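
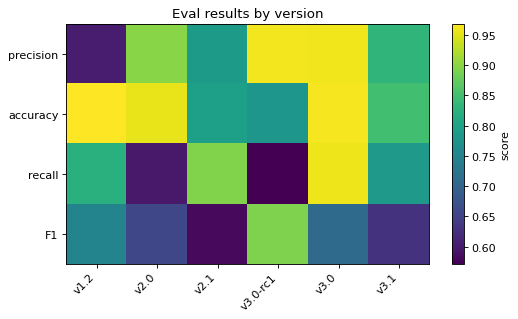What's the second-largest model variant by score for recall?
v2.1

Top 3 for recall: v3.0 ≈ 0.95, v2.1 ≈ 0.90, v1.2 ≈ 0.80.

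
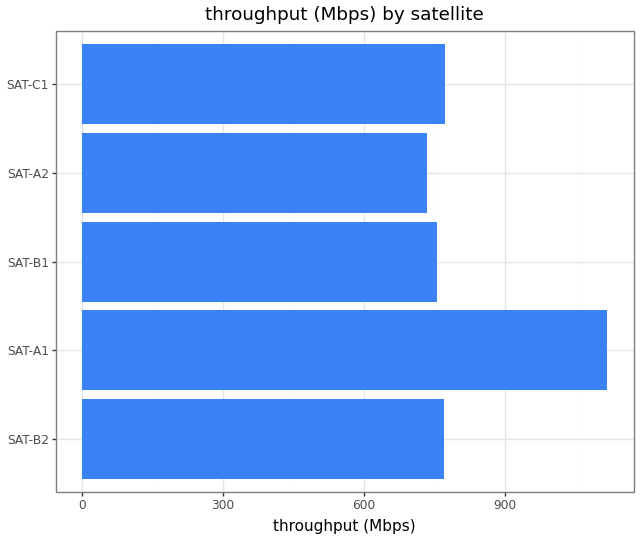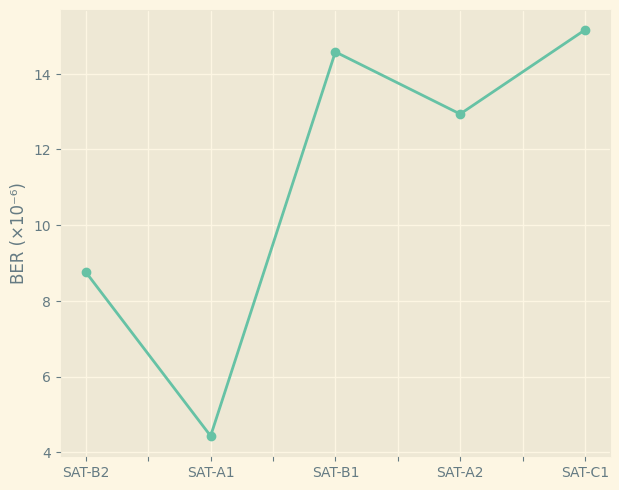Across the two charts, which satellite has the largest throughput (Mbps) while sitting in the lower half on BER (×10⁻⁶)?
SAT-A1

Chart 2 median BER (×10⁻⁶) ≈ 12; below-median satellites: SAT-B2, SAT-A1. Among those, SAT-A1 has the highest throughput (Mbps) (≈ 1200).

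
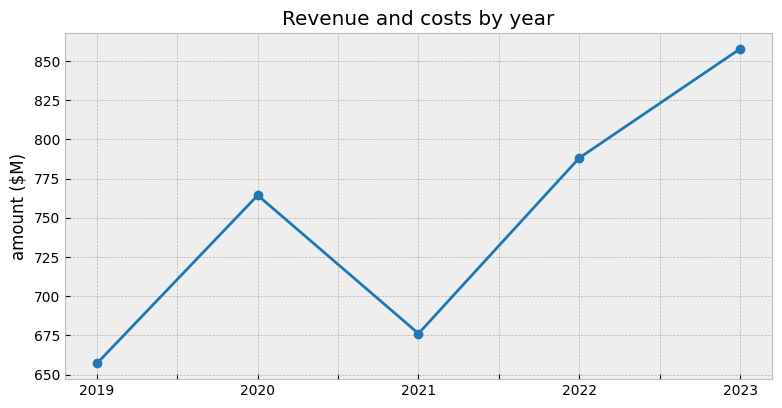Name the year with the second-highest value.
Top 3: 2023 ≈ 860, 2022 ≈ 780, 2020 ≈ 760.

2022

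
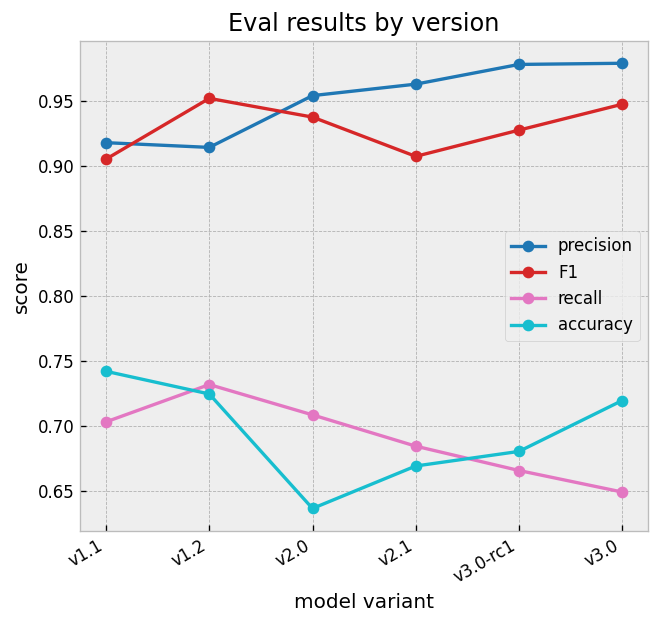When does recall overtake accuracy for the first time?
v1.2

v1.1: recall ≈ 0.70 vs accuracy ≈ 0.75 (not yet); v1.2: recall ≈ 0.75 vs accuracy ≈ 0.70 (first crossover).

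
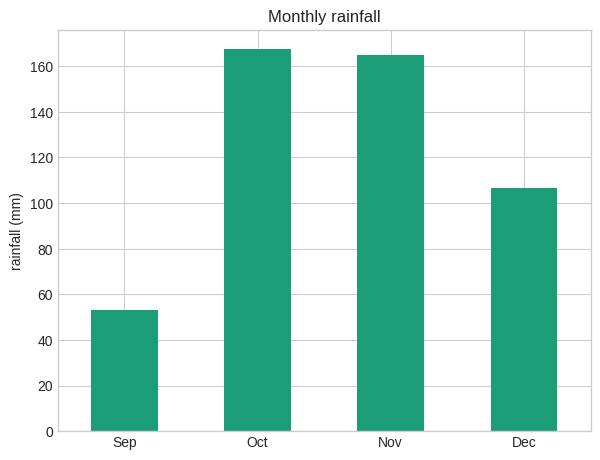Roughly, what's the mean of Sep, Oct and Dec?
≈ 107

(60 + 160 + 100) / 3 ≈ 107.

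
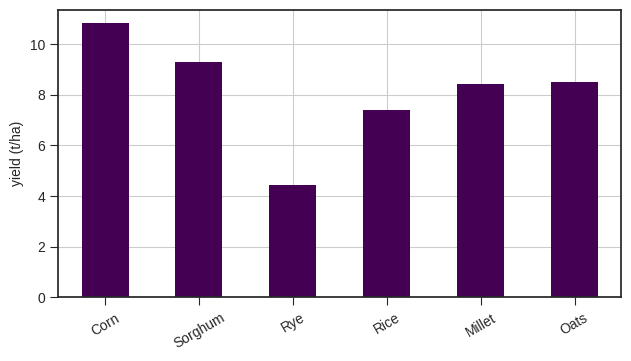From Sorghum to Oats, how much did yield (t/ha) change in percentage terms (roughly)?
Sorghum ≈ 9, Oats ≈ 8; (8 − 9) / 9 ≈ -11.1%.

≈ -11.1%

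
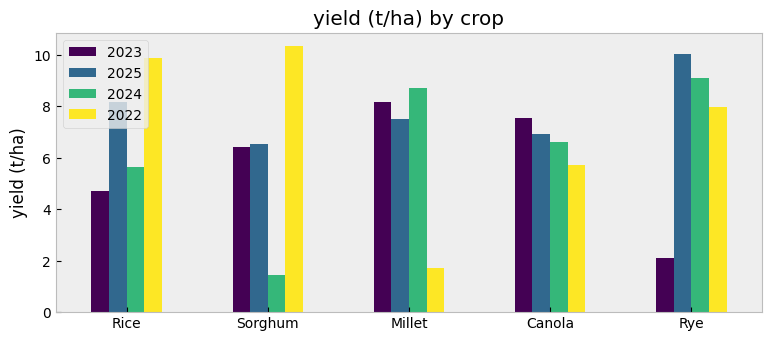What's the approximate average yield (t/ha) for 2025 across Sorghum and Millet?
≈ 7

(7 + 7) / 2 ≈ 7.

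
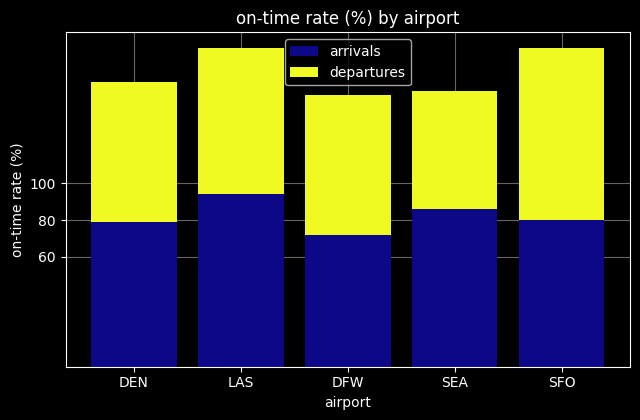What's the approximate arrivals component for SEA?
≈ 80

arrivals top ≈ 80, bottom ≈ 0; segment ≈ 80.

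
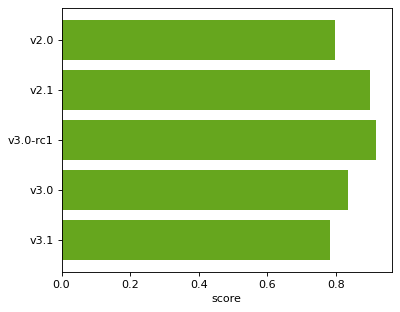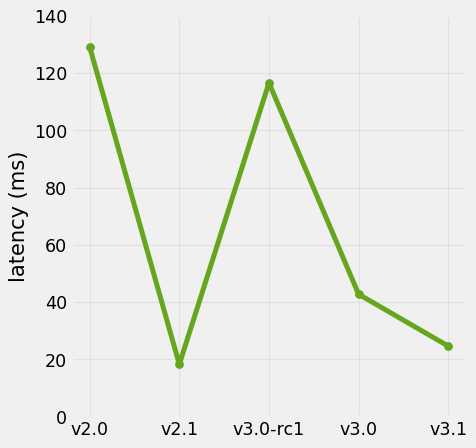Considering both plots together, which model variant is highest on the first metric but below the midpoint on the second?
v2.1

Chart 2 median latency (ms) ≈ 40; below-median model variants: v2.1, v3.1. Among those, v2.1 has the highest score (≈ 0.9).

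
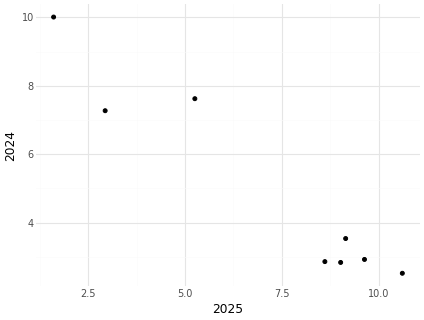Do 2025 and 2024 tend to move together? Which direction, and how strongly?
Points are negatively correlated; strong (|r| ≈ 1.0).

negative, strong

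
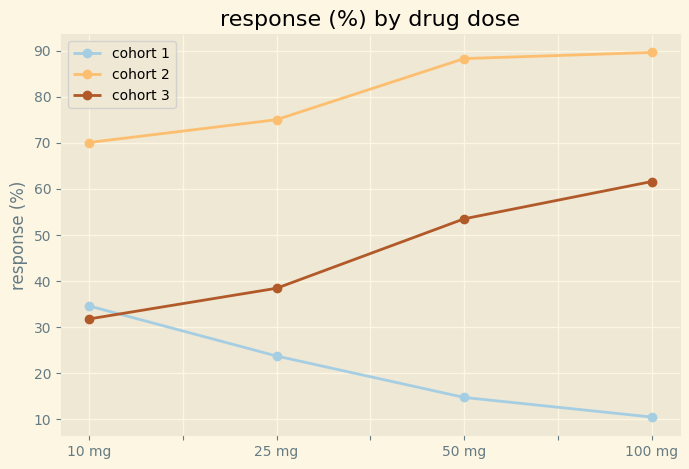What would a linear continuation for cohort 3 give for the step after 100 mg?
≈ 70

Last three: 40, 50, 60 → slope ≈ 10/step → next ≈ 70.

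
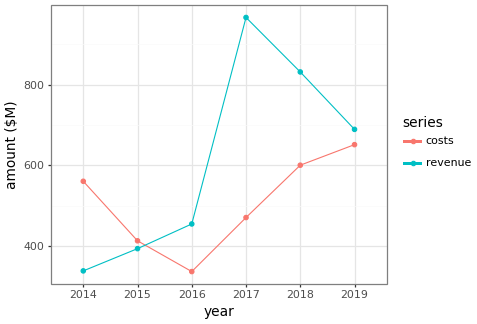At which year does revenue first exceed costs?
2016

2015: revenue ≈ 400 vs costs ≈ 400 (not yet); 2016: revenue ≈ 500 vs costs ≈ 300 (first crossover).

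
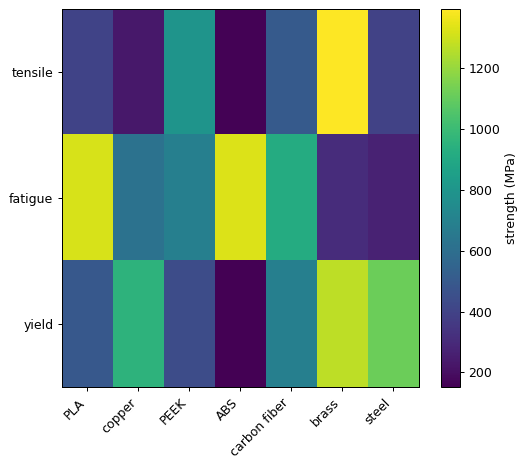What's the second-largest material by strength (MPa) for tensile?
PEEK

Top 3 for tensile: brass ≈ 1400, PEEK ≈ 800, carbon fiber ≈ 600.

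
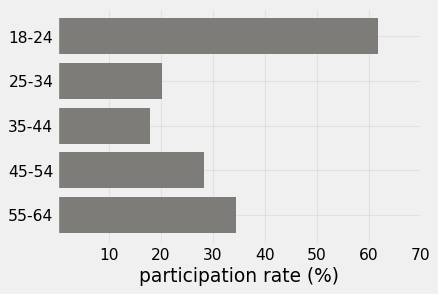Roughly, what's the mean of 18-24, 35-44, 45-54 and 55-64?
≈ 35

(60 + 20 + 30 + 30) / 4 ≈ 35.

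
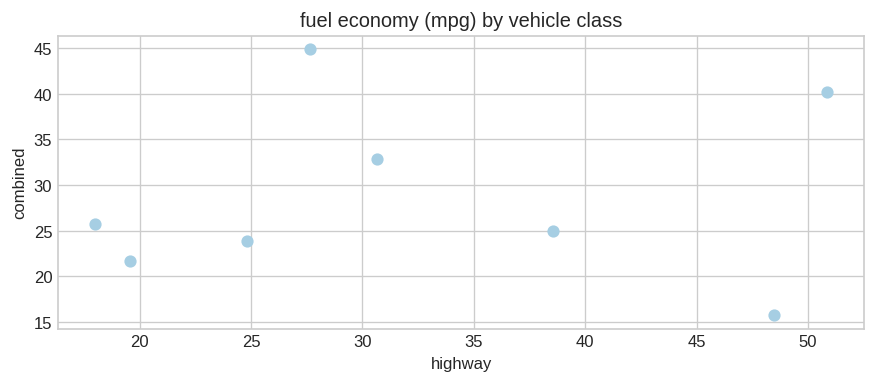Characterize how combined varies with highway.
Points are roughly uncorrelated; weak (|r| ≈ 0.1).

no clear correlation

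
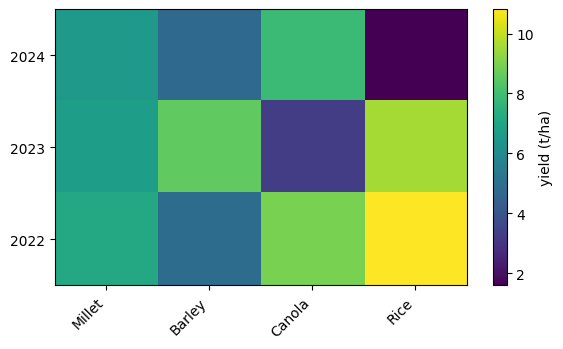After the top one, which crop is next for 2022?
Canola

Top 3 for 2022: Rice ≈ 11, Canola ≈ 9, Millet ≈ 7.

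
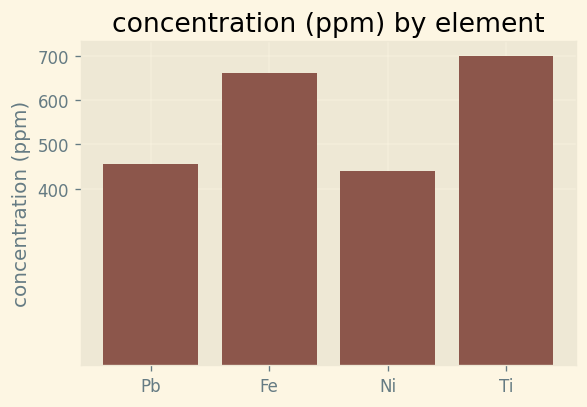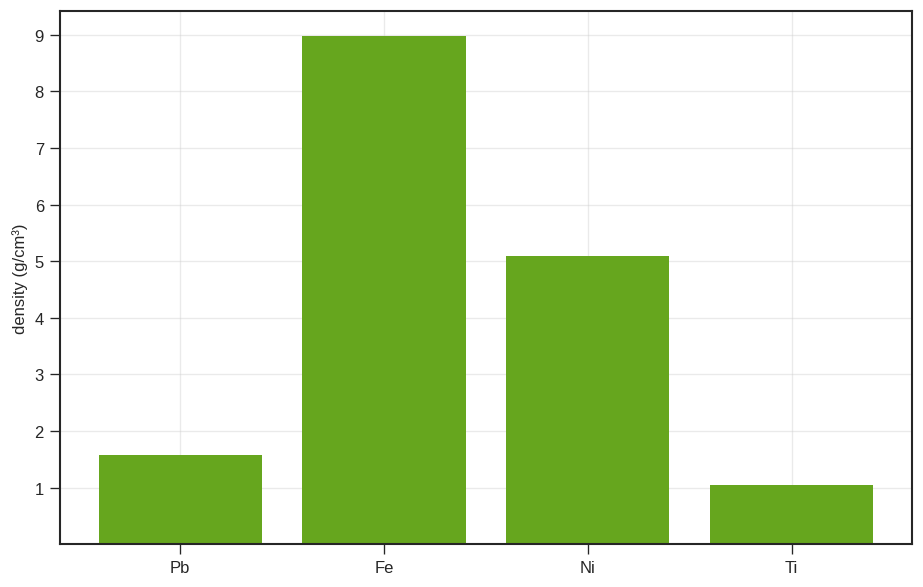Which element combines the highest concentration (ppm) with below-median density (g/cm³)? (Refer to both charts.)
Chart 2 median density (g/cm³) ≈ 3; below-median elements: Pb, Ti. Among those, Ti has the highest concentration (ppm) (≈ 700).

Ti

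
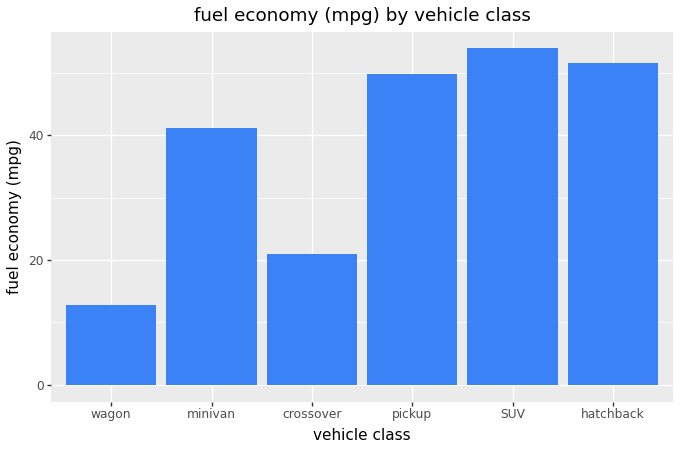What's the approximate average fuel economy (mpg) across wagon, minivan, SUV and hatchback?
(15 + 40 + 55 + 50) / 4 ≈ 40.

≈ 40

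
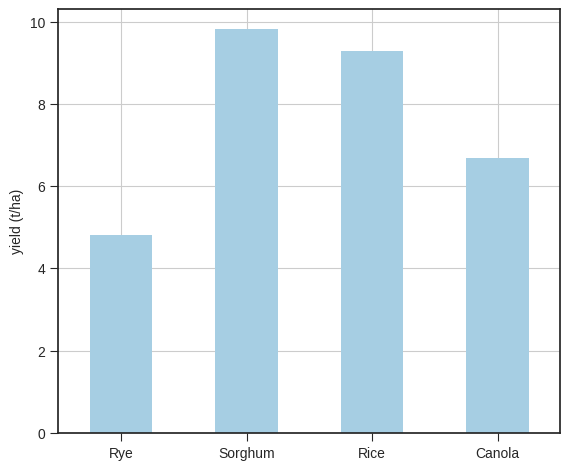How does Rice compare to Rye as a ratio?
Rice ≈ 9, Rye ≈ 5; 9/5 ≈ 1.8.

≈ 1.8×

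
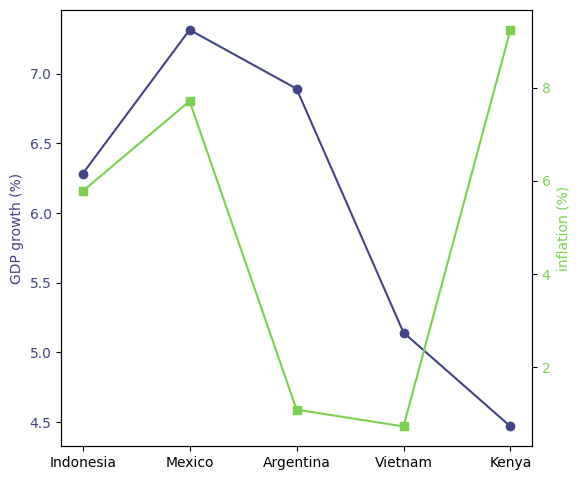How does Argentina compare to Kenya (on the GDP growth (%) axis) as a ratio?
Argentina ≈ 7.0, Kenya ≈ 4.5; 7.0/4.5 ≈ 1.56.

≈ 1.56×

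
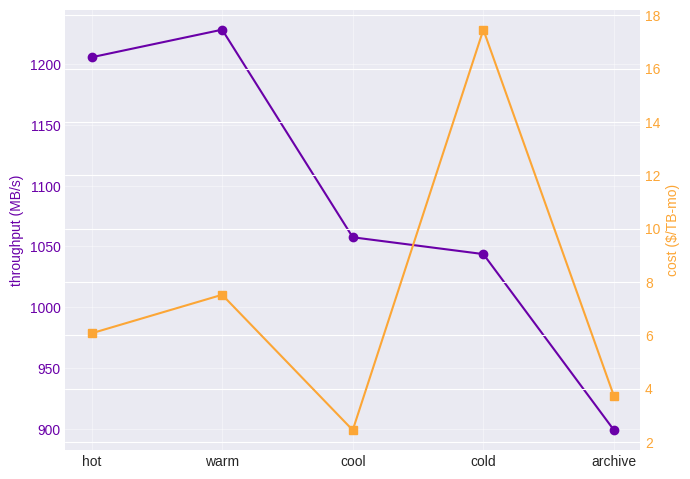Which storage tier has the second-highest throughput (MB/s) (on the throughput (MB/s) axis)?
Top 3 (on the throughput (MB/s) axis): warm ≈ 1250, hot ≈ 1200, cool ≈ 1050.

hot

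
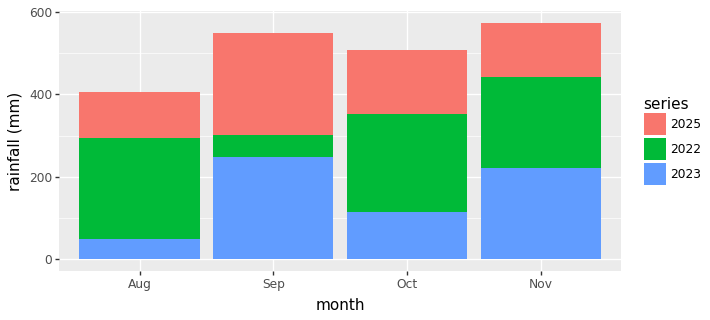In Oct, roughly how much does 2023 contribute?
2023 top ≈ 100, bottom ≈ 0; segment ≈ 100.

≈ 100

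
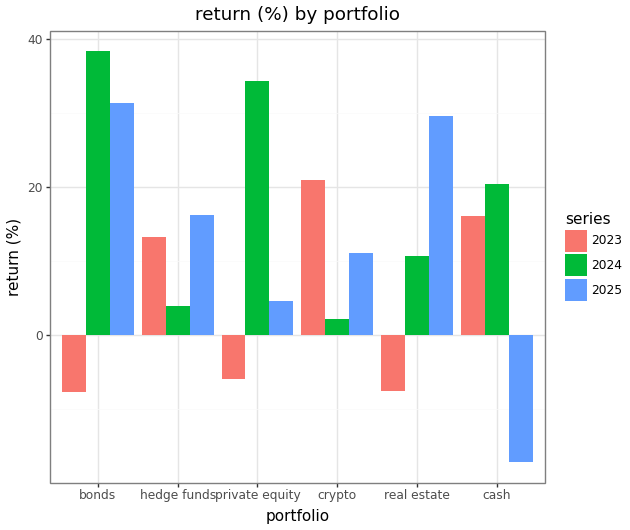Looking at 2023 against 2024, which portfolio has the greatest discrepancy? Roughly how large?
bonds: 2023 ≈ -10, 2024 ≈ 40 → gap ≈ 50. Next-largest (private equity) is only ≈ 40.

bonds, ≈ 50 %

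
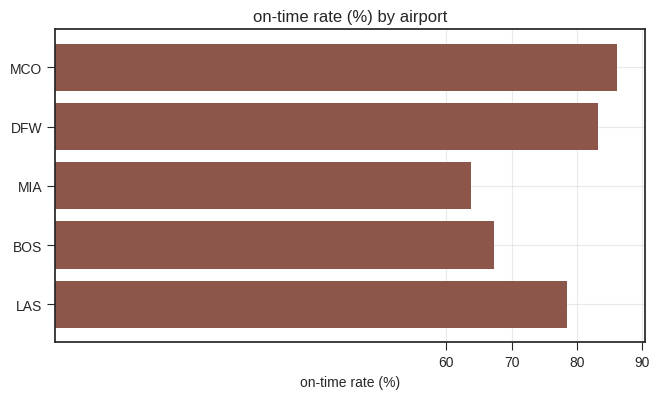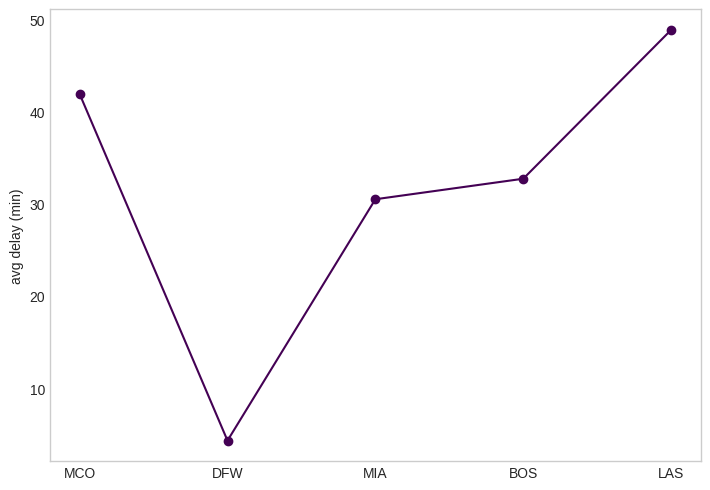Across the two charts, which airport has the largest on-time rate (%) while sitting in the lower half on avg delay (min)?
Chart 2 median avg delay (min) ≈ 35; below-median airports: DFW, MIA. Among those, DFW has the highest on-time rate (%) (≈ 80).

DFW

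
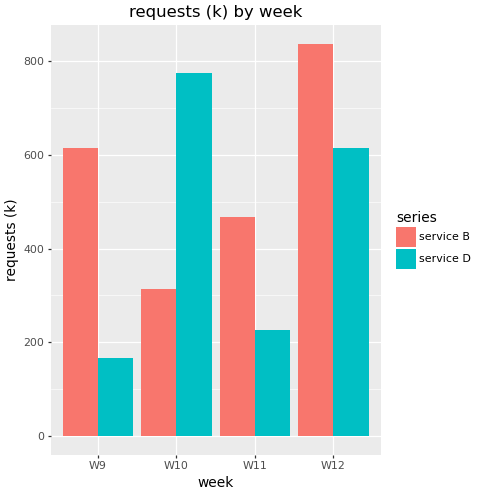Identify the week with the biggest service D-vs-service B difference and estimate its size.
W10, ≈ 500 k

W10: service D ≈ 800, service B ≈ 300 → gap ≈ 500. Next-largest (W9) is only ≈ 400.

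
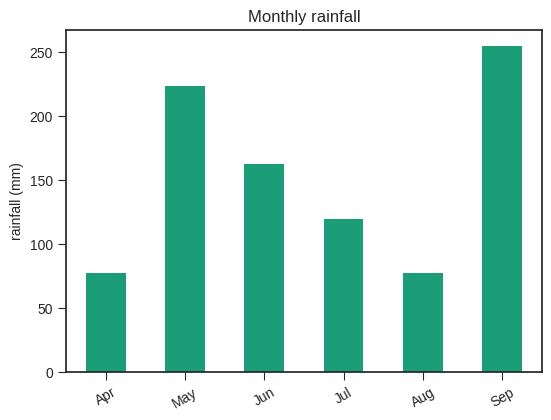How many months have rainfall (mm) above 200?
Above 200: May, Sep.

2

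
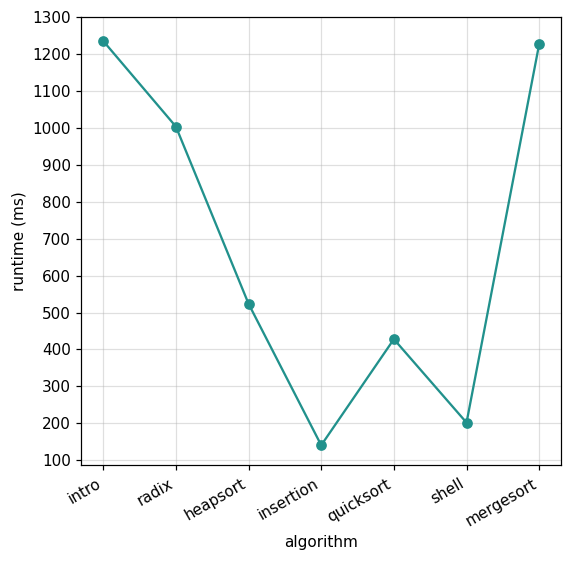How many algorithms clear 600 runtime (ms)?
Above 600: intro, radix, mergesort.

3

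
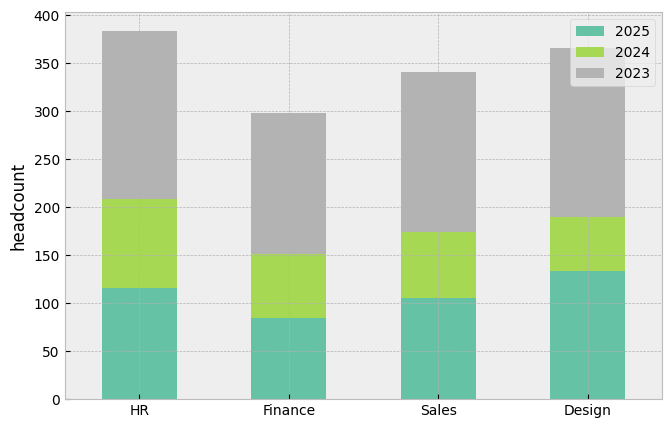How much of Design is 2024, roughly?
≈ 50

2024 top ≈ 200, bottom ≈ 150; segment ≈ 50.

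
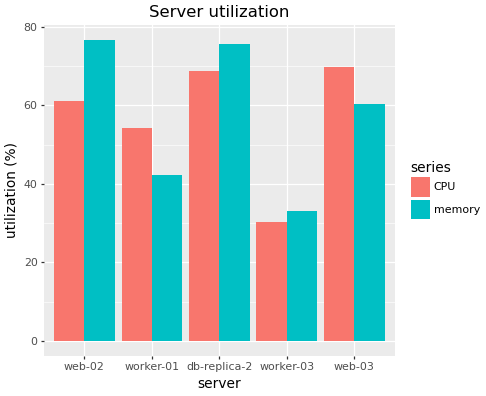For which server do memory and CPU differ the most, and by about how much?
web-02: memory ≈ 80, CPU ≈ 60 → gap ≈ 20. Next-largest (worker-01) is only ≈ 10.

web-02, ≈ 20 %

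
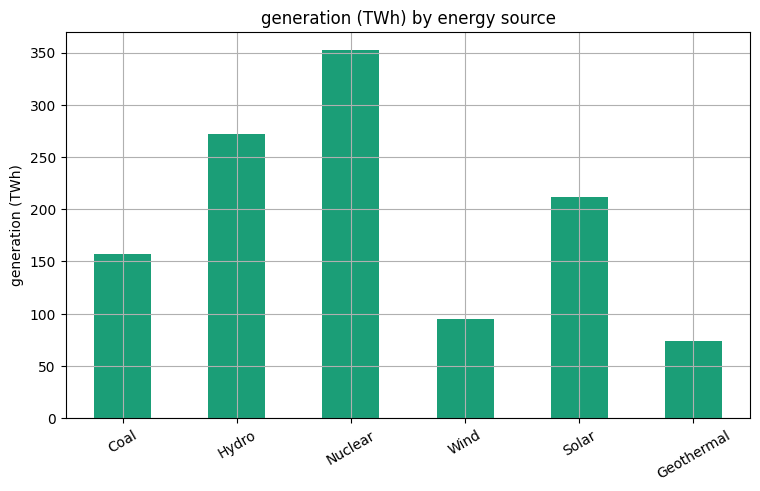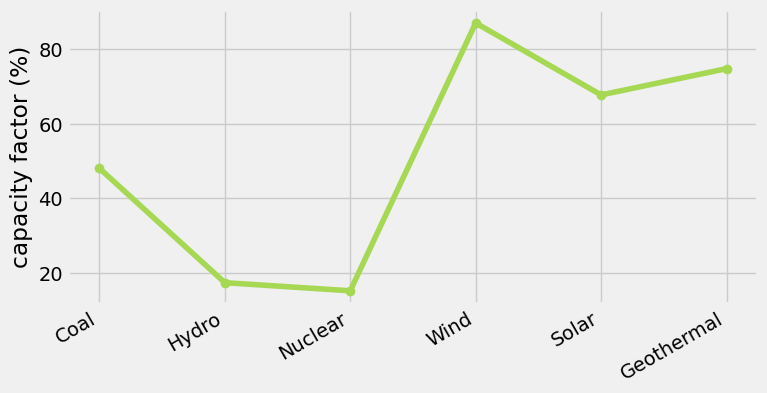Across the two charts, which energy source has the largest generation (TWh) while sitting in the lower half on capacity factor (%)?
Nuclear

Chart 2 median capacity factor (%) ≈ 60; below-median energy sources: Coal, Hydro, Nuclear. Among those, Nuclear has the highest generation (TWh) (≈ 350).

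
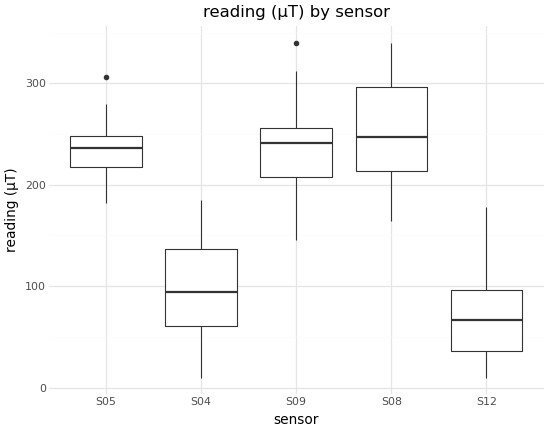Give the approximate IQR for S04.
≈ 80

Q3 ≈ 140, Q1 ≈ 60; IQR ≈ 80.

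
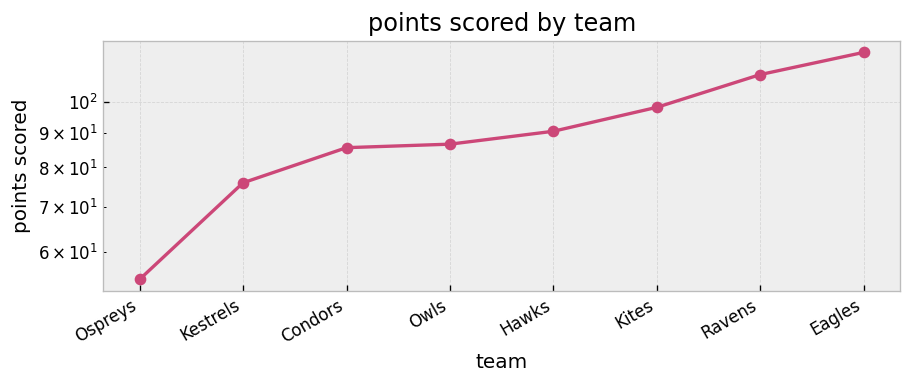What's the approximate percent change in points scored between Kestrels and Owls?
Kestrels ≈ 80, Owls ≈ 90; (90 − 80) / 80 ≈ +12.5%.

≈ +12.5%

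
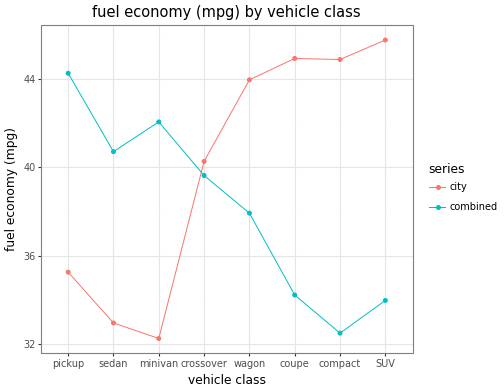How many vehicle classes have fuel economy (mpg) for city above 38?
5

Above 38: crossover, wagon, coupe, compact, SUV.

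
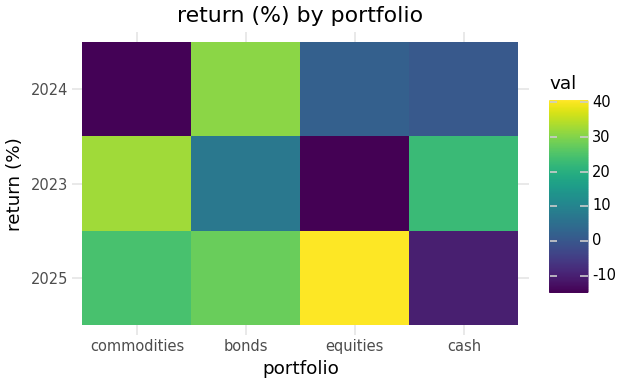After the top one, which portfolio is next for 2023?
Top 3 for 2023: commodities ≈ 35, cash ≈ 25, bonds ≈ 5.

cash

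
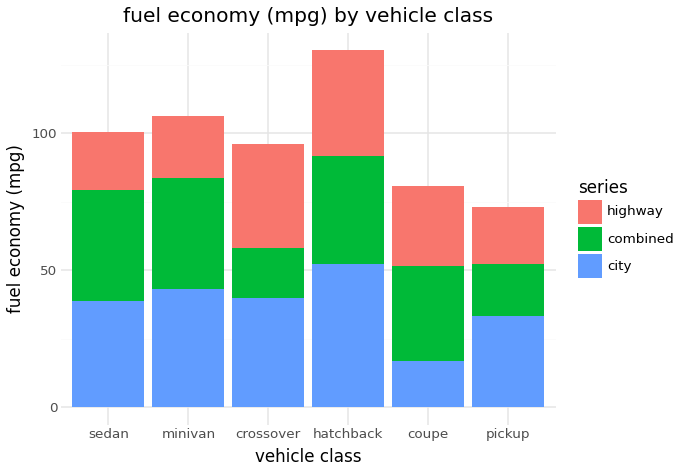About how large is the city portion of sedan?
city top ≈ 40, bottom ≈ 0; segment ≈ 40.

≈ 40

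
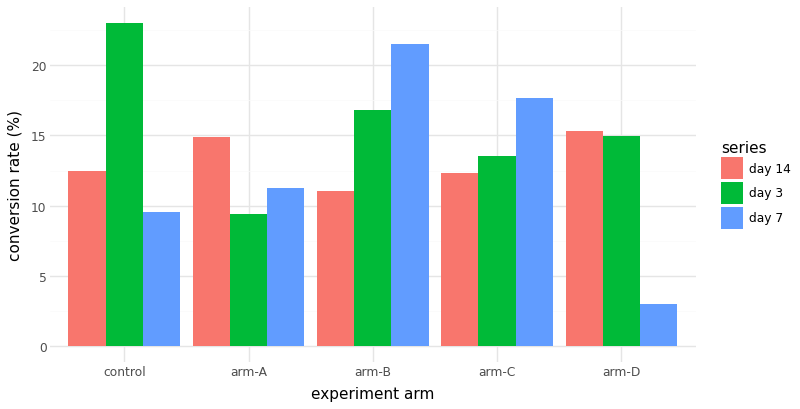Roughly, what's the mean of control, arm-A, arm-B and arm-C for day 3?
(24 + 10 + 16 + 14) / 4 ≈ 16.

≈ 16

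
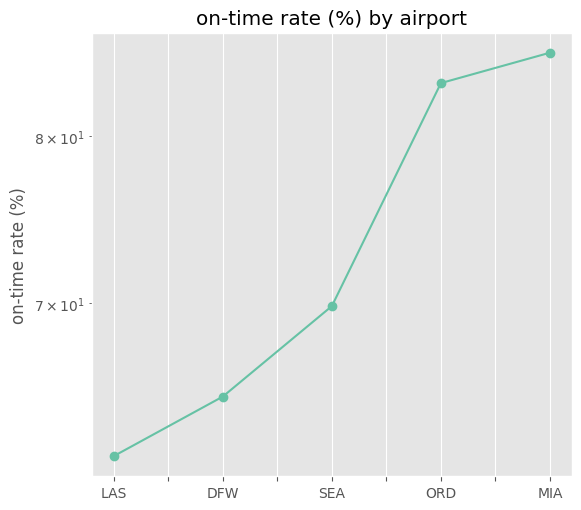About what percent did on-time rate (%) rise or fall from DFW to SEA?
≈ +9.4%

DFW ≈ 64, SEA ≈ 70; (70 − 64) / 64 ≈ +9.4%.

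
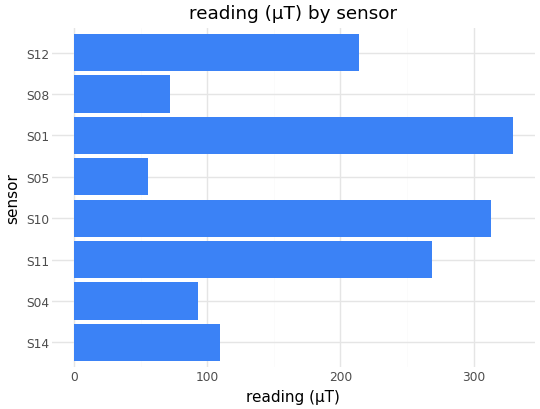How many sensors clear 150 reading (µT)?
4

Above 150: S11, S10, S01, S12.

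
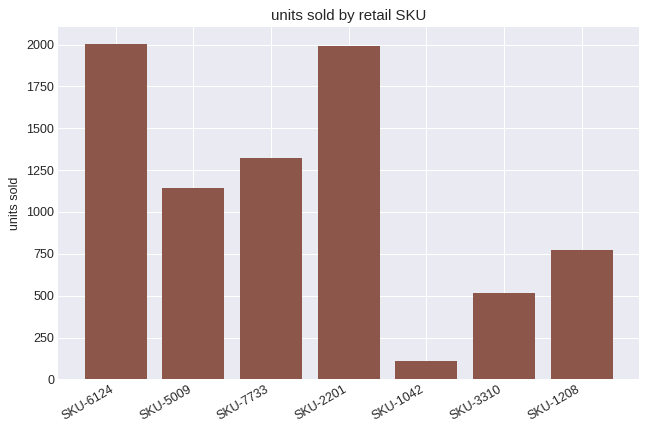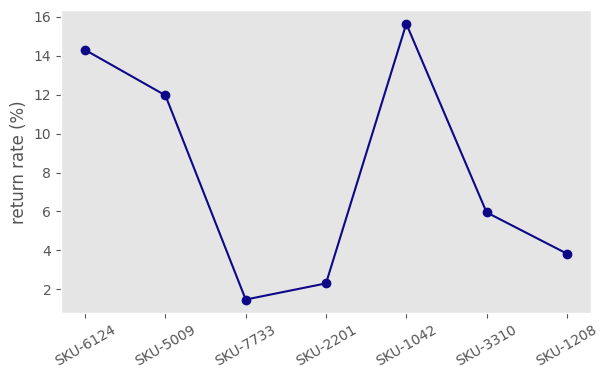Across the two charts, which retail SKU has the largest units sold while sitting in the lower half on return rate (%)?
SKU-2201

Chart 2 median return rate (%) ≈ 6; below-median retail SKUs: SKU-7733, SKU-2201, SKU-1208. Among those, SKU-2201 has the highest units sold (≈ 2000).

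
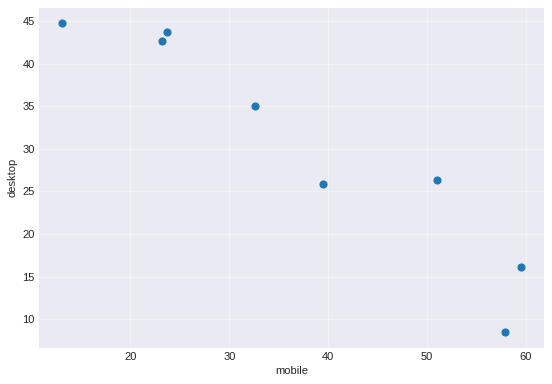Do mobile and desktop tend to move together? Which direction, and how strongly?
Points are negatively correlated; strong (|r| ≈ 1.0).

negative, strong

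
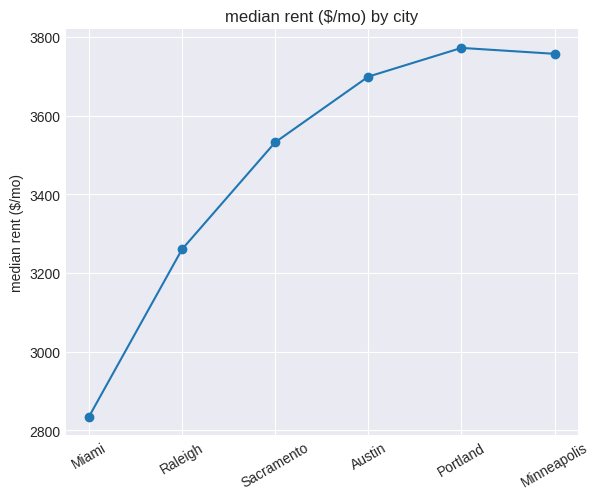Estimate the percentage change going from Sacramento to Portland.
≈ +8.6%

Sacramento ≈ 3500, Portland ≈ 3800; (3800 − 3500) / 3500 ≈ +8.6%.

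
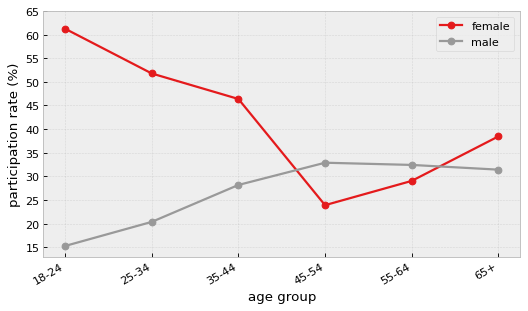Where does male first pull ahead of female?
35-44: male ≈ 30 vs female ≈ 45 (not yet); 45-54: male ≈ 35 vs female ≈ 25 (first crossover).

45-54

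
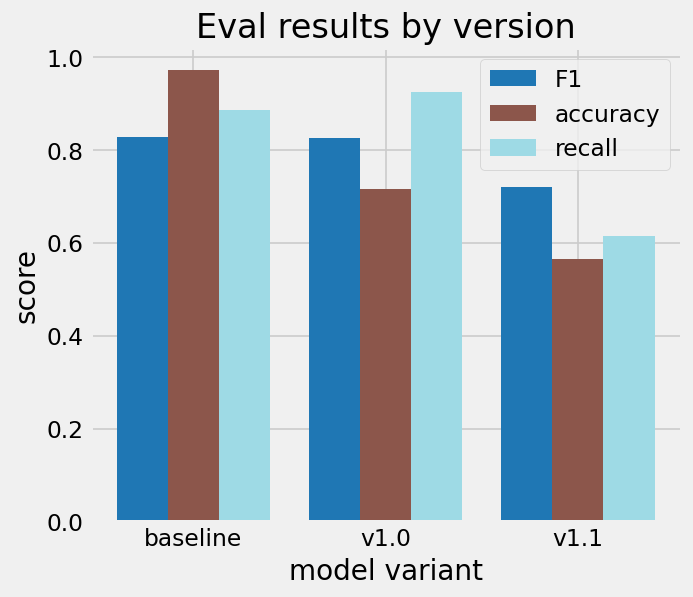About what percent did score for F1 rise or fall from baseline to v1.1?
≈ -12.5%

baseline ≈ 0.8, v1.1 ≈ 0.7; (0.7 − 0.8) / 0.8 ≈ -12.5%.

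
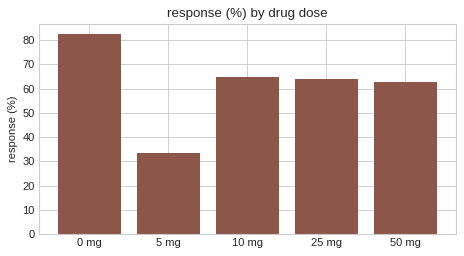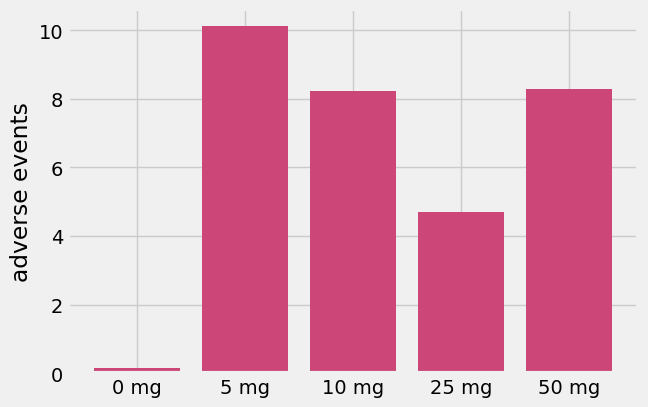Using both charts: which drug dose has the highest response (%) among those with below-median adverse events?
Chart 2 median adverse events ≈ 8; below-median drug doses: 0 mg, 25 mg. Among those, 0 mg has the highest response (%) (≈ 80).

0 mg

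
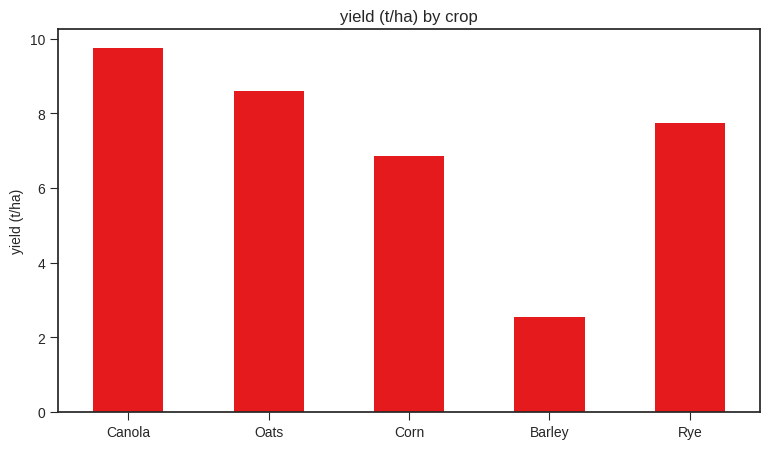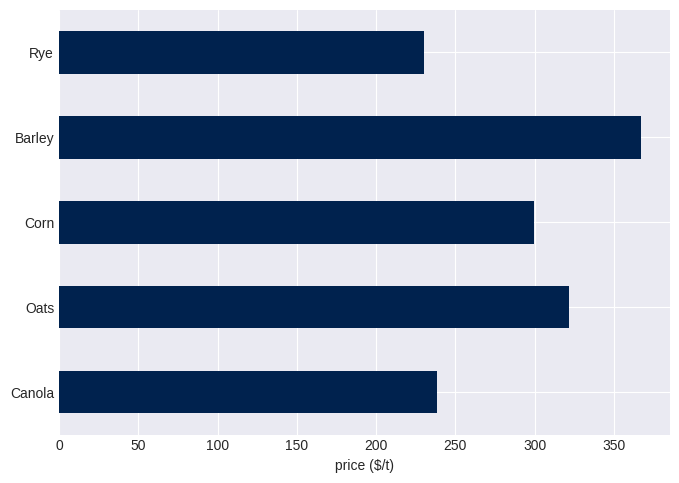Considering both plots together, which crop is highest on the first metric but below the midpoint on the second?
Chart 2 median price ($/t) ≈ 300; below-median crops: Canola, Rye. Among those, Canola has the highest yield (t/ha) (≈ 10).

Canola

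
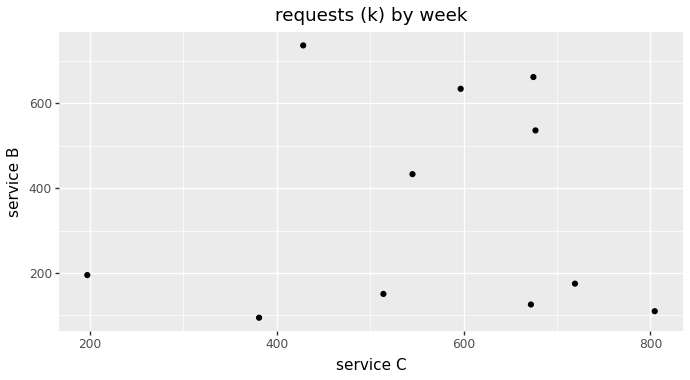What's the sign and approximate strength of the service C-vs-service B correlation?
no clear correlation

Points are roughly uncorrelated; weak (|r| ≈ 0.0).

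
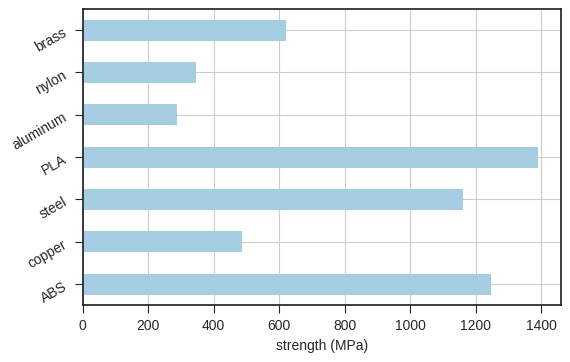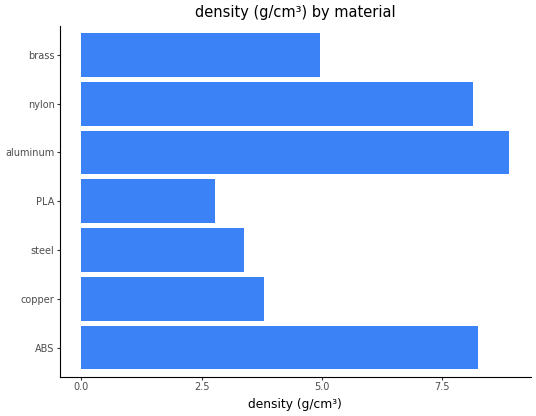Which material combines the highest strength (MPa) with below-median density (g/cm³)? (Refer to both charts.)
PLA

Chart 2 median density (g/cm³) ≈ 5; below-median materials: copper, steel, PLA. Among those, PLA has the highest strength (MPa) (≈ 1400).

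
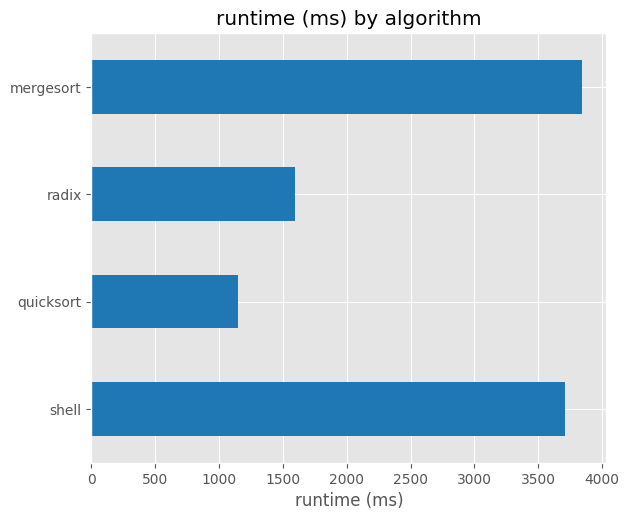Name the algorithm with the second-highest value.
Top 3: mergesort ≈ 4000, shell ≈ 3500, radix ≈ 1500.

shell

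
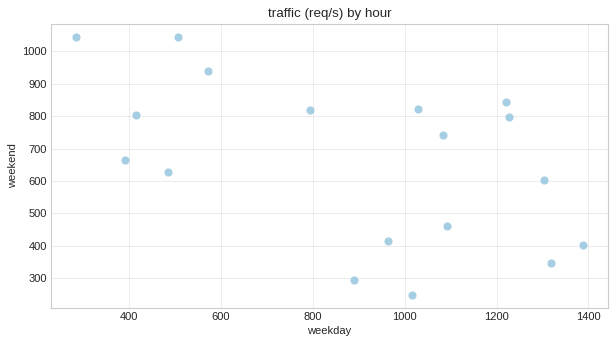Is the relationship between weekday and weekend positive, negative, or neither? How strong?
Points are negatively correlated; moderate (|r| ≈ 0.5).

negative, moderate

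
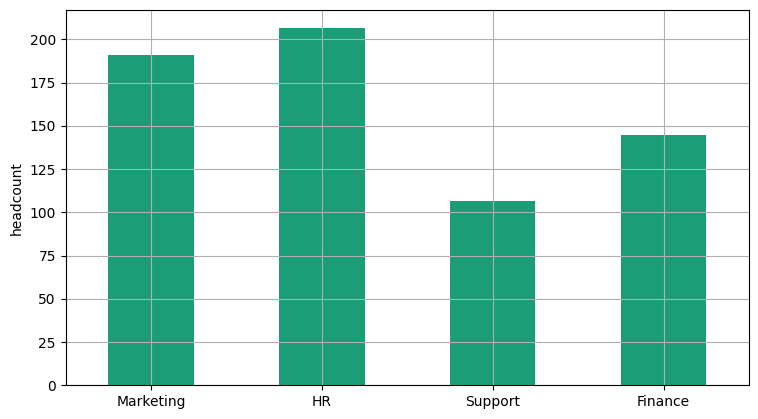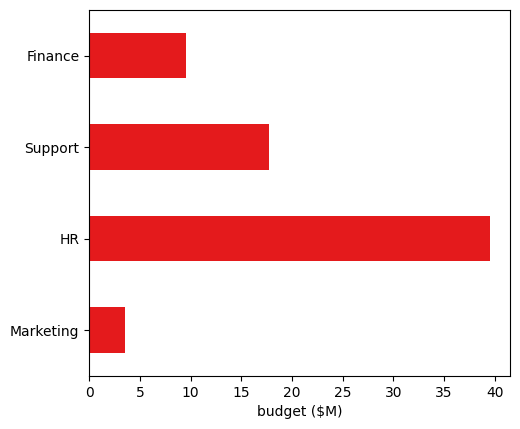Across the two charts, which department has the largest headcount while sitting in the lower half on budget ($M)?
Marketing

Chart 2 median budget ($M) ≈ 15; below-median departments: Marketing, Finance. Among those, Marketing has the highest headcount (≈ 200).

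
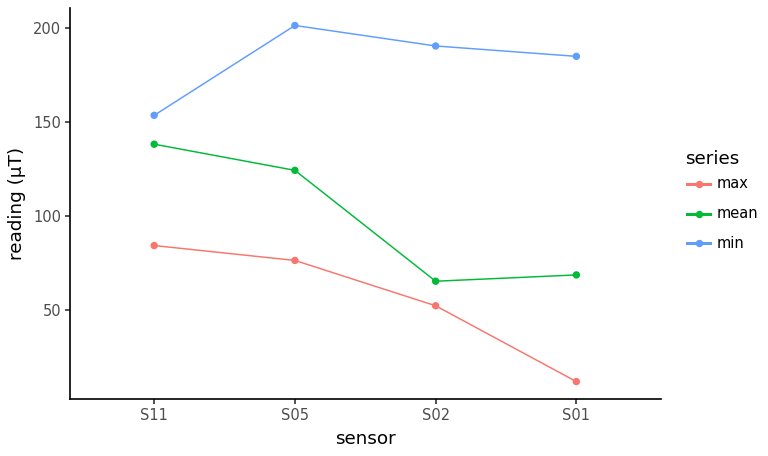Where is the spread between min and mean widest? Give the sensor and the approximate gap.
S02, ≈ 140 µT

S02: min ≈ 200, mean ≈ 60 → gap ≈ 140. Next-largest (S01) is only ≈ 120.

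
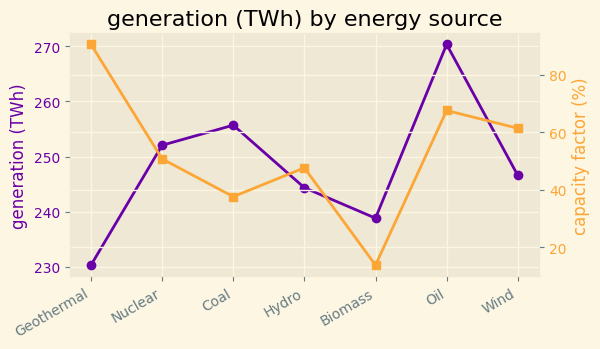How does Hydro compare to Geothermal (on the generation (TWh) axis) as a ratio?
≈ 1.07×

Hydro ≈ 245, Geothermal ≈ 230; 245/230 ≈ 1.07.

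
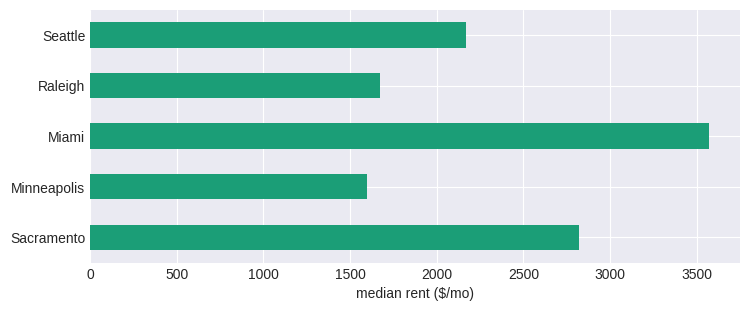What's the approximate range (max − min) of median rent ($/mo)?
≈ 2000

Max Miami ≈ 3500, min Minneapolis ≈ 1500; range ≈ 2000.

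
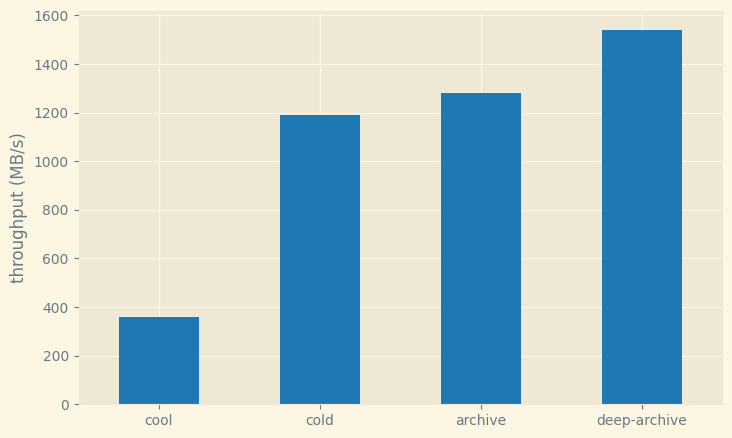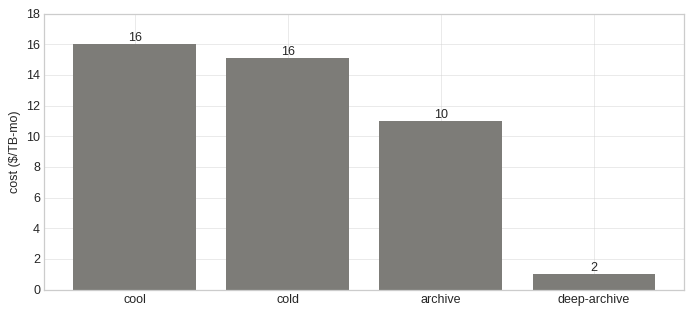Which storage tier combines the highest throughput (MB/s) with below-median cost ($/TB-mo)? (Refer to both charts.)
Chart 2 median cost ($/TB-mo) ≈ 14; below-median storage tiers: archive, deep-archive. Among those, deep-archive has the highest throughput (MB/s) (≈ 1600).

deep-archive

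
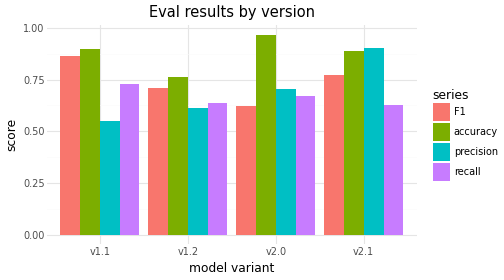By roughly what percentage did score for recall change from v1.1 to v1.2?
v1.1 ≈ 0.7, v1.2 ≈ 0.6; (0.6 − 0.7) / 0.7 ≈ -14.3%.

≈ -14.3%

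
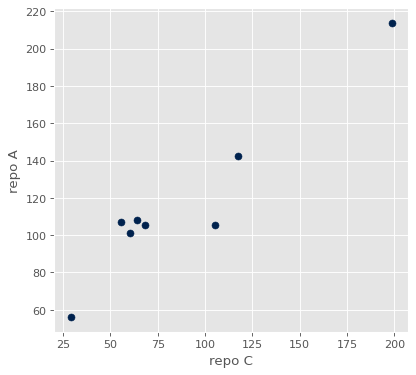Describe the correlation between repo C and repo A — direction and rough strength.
positive, strong

Points are positively correlated; strong (|r| ≈ 1.0).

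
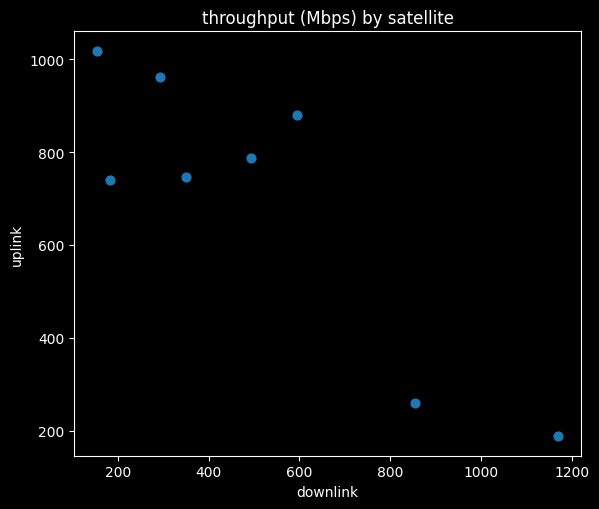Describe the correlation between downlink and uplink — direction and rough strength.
negative, strong

Points are negatively correlated; strong (|r| ≈ 0.9).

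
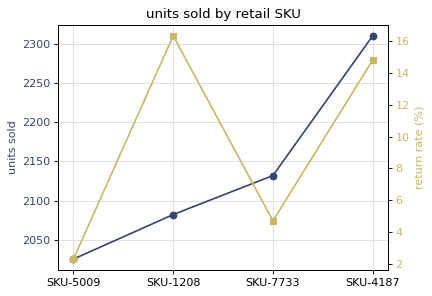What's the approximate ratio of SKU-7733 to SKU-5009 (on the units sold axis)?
SKU-7733 ≈ 2125, SKU-5009 ≈ 2025; 2125/2025 ≈ 1.05.

≈ 1.05×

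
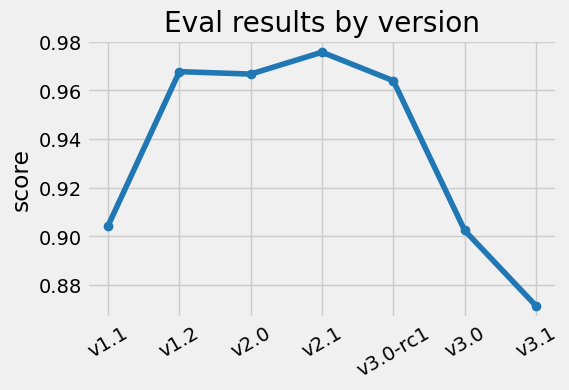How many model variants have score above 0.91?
Above 0.91: v1.2, v2.0, v2.1, v3.0-rc1.

4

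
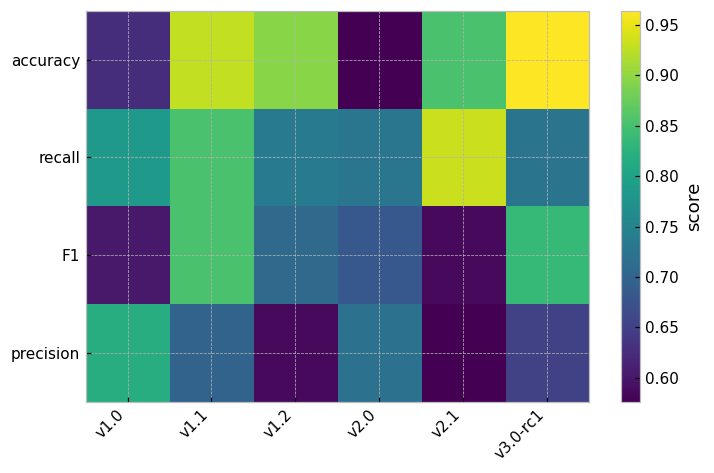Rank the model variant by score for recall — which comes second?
v1.1

Top 3 for recall: v2.1 ≈ 0.95, v1.1 ≈ 0.85, v1.0 ≈ 0.80.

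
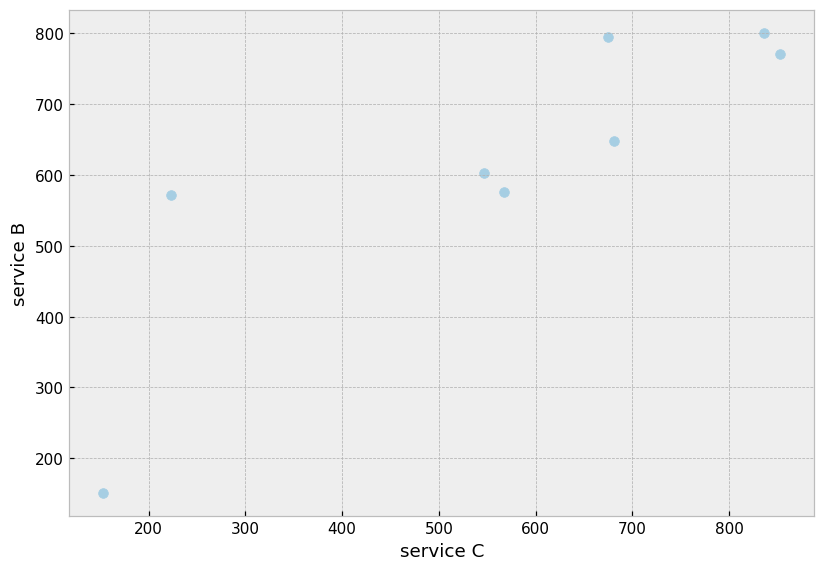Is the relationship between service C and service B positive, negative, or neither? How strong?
positive, strong

Points are positively correlated; strong (|r| ≈ 0.9).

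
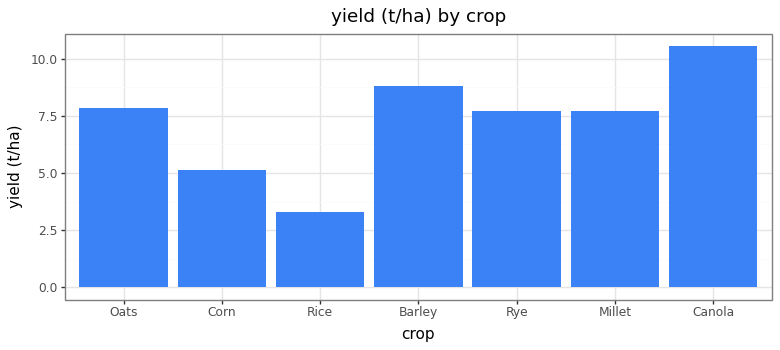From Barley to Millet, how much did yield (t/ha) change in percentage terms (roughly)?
≈ -11.1%

Barley ≈ 9, Millet ≈ 8; (8 − 9) / 9 ≈ -11.1%.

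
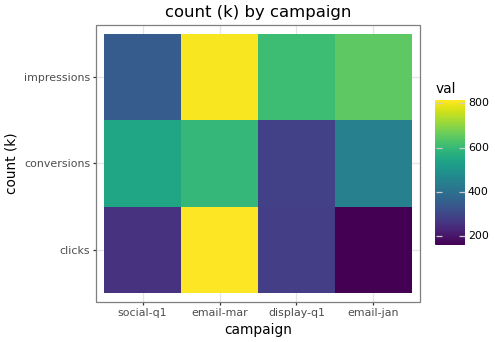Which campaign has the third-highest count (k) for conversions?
Top 4 for conversions: email-mar ≈ 600, social-q1 ≈ 500, email-jan ≈ 400, display-q1 ≈ 300.

email-jan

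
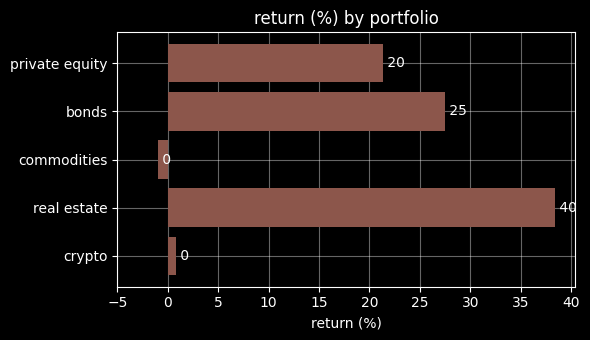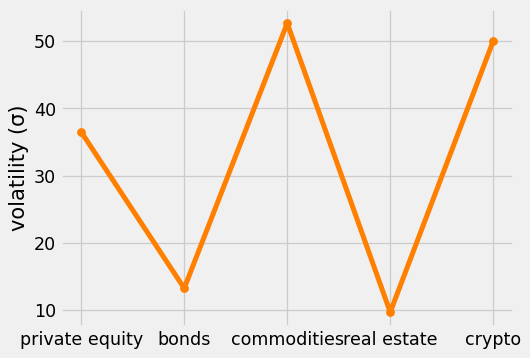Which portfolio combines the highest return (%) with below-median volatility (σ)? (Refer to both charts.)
Chart 2 median volatility (σ) ≈ 35; below-median portfolios: bonds, real estate. Among those, real estate has the highest return (%) (≈ 40).

real estate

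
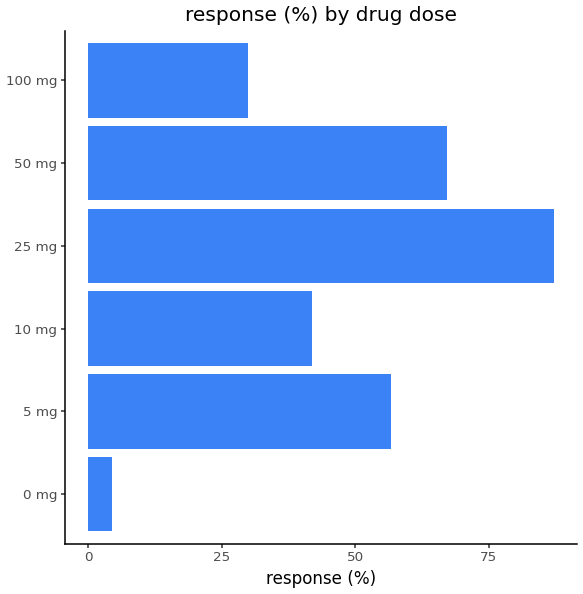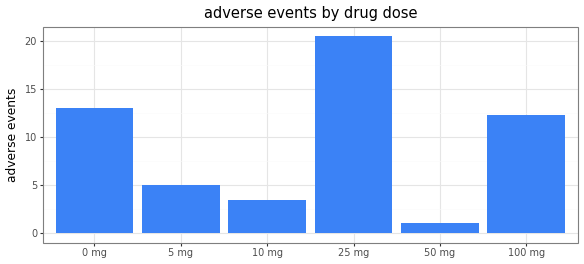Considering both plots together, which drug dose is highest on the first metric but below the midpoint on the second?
Chart 2 median adverse events ≈ 8; below-median drug doses: 5 mg, 10 mg, 50 mg. Among those, 50 mg has the highest response (%) (≈ 70).

50 mg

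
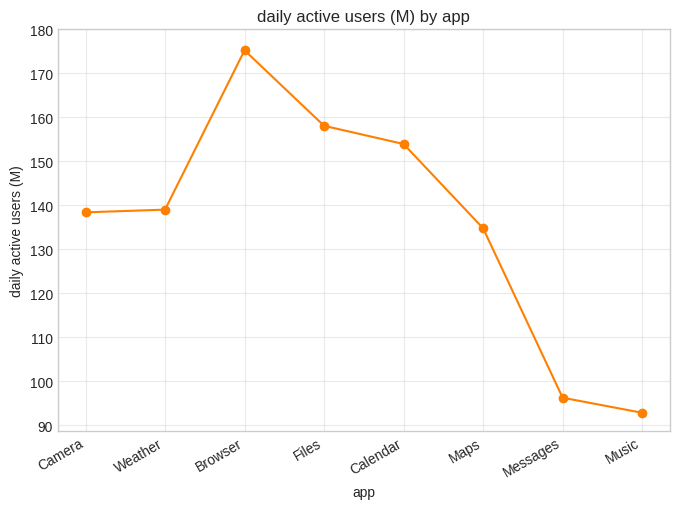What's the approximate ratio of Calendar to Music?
Calendar ≈ 150, Music ≈ 90; 150/90 ≈ 1.67.

≈ 1.67×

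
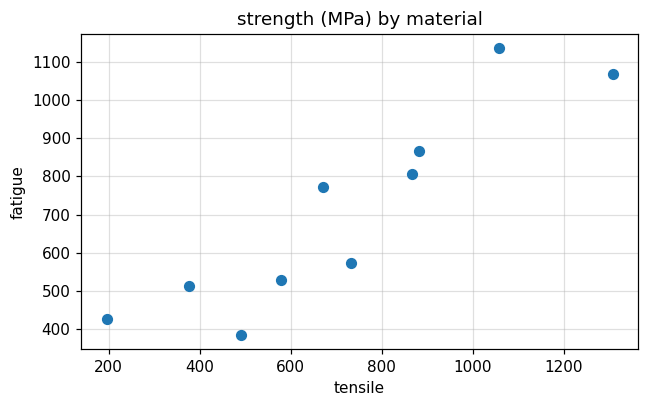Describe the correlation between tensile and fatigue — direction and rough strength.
positive, strong

Points are positively correlated; strong (|r| ≈ 0.9).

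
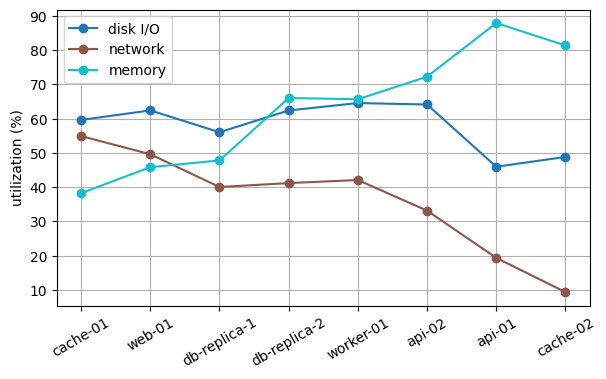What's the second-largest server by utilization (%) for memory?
Top 3 for memory: api-01 ≈ 90, cache-02 ≈ 80, api-02 ≈ 70.

cache-02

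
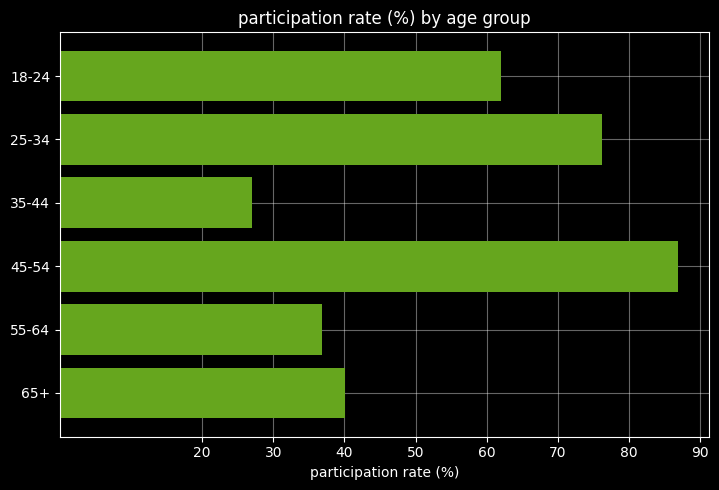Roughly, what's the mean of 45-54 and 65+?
≈ 65

(90 + 40) / 2 ≈ 65.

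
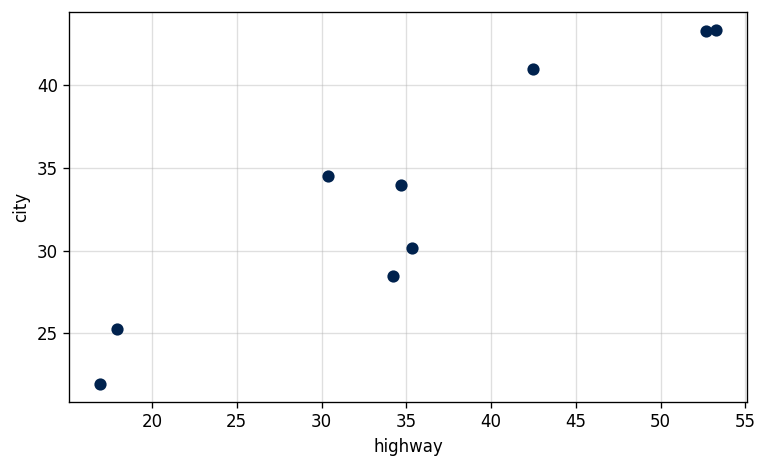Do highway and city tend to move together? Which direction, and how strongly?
positive, strong

Points are positively correlated; strong (|r| ≈ 0.9).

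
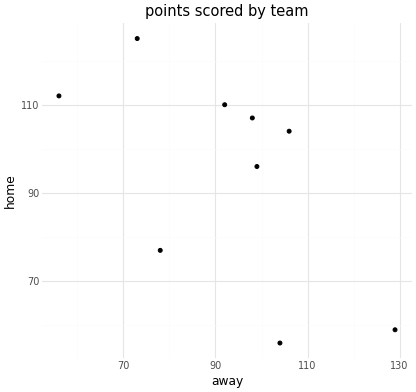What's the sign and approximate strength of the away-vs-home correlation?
negative, moderate

Points are negatively correlated; moderate (|r| ≈ 0.6).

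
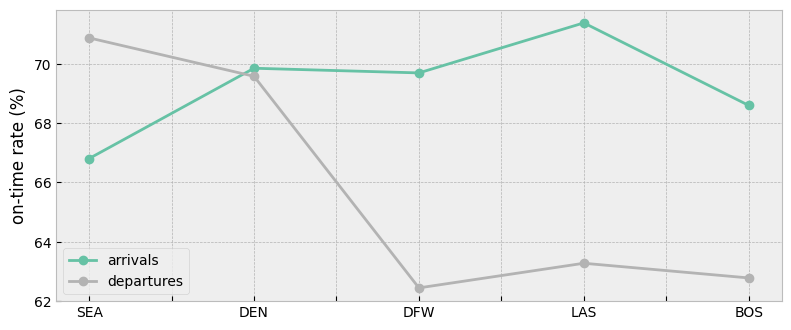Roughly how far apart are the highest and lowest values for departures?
≈ 9

Max SEA ≈ 71, min DFW ≈ 62; range ≈ 9.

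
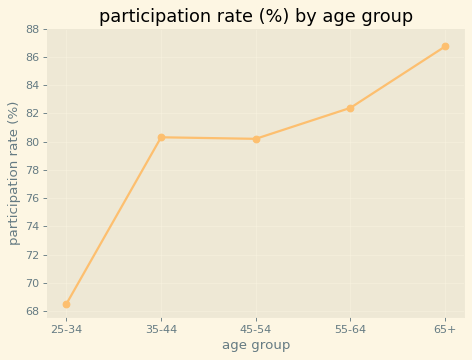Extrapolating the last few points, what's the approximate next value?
≈ 89

Last three: 80, 82, 86 → slope ≈ 3/step → next ≈ 89.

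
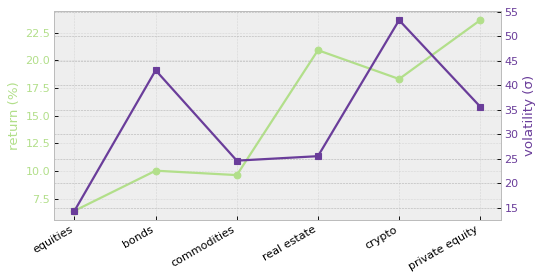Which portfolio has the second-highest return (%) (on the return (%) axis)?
real estate

Top 3 (on the return (%) axis): private equity ≈ 24, real estate ≈ 20, crypto ≈ 18.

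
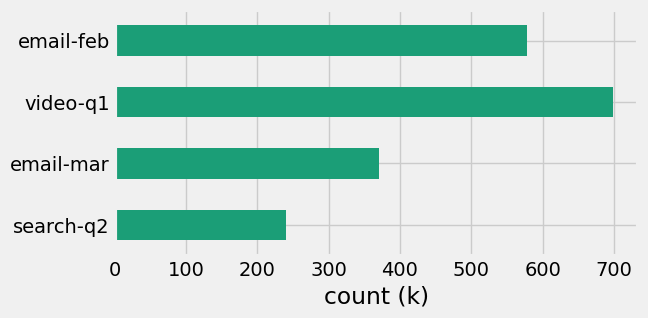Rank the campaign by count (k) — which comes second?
Top 3: video-q1 ≈ 700, email-feb ≈ 600, email-mar ≈ 400.

email-feb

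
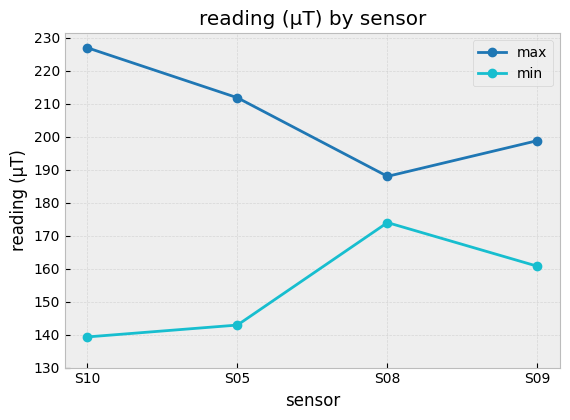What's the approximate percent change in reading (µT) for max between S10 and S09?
≈ -13%

S10 ≈ 230, S09 ≈ 200; (200 − 230) / 230 ≈ -13%.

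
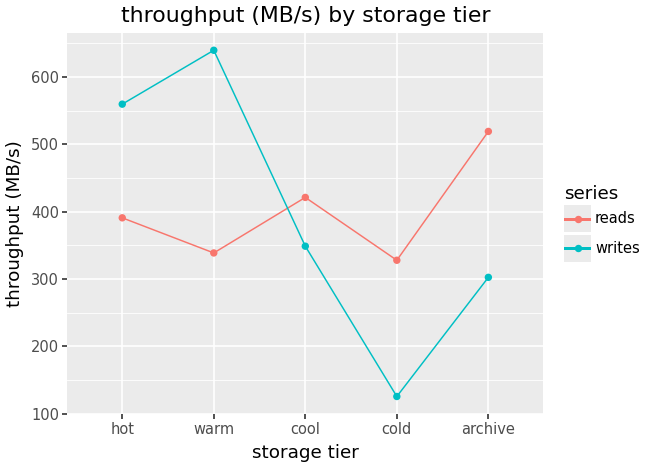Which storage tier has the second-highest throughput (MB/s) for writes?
Top 3 for writes: warm ≈ 650, hot ≈ 550, cool ≈ 350.

hot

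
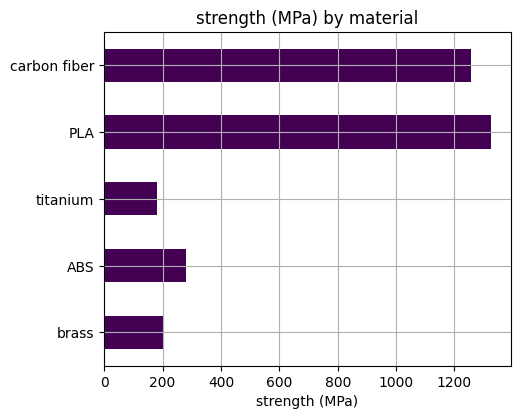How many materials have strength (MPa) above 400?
Above 400: PLA, carbon fiber.

2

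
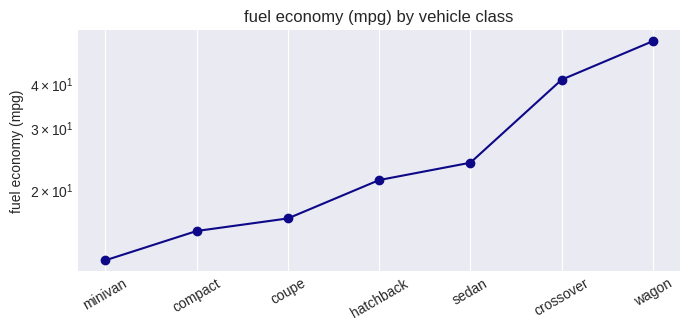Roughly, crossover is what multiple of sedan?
≈ 1.6×

crossover ≈ 40, sedan ≈ 25; 40/25 ≈ 1.6.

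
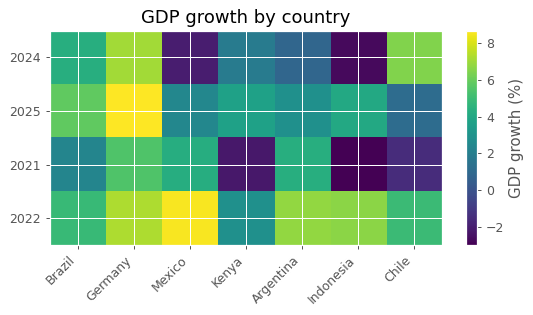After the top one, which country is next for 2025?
Top 3 for 2025: Germany ≈ 9, Brazil ≈ 6, Indonesia ≈ 4.

Brazil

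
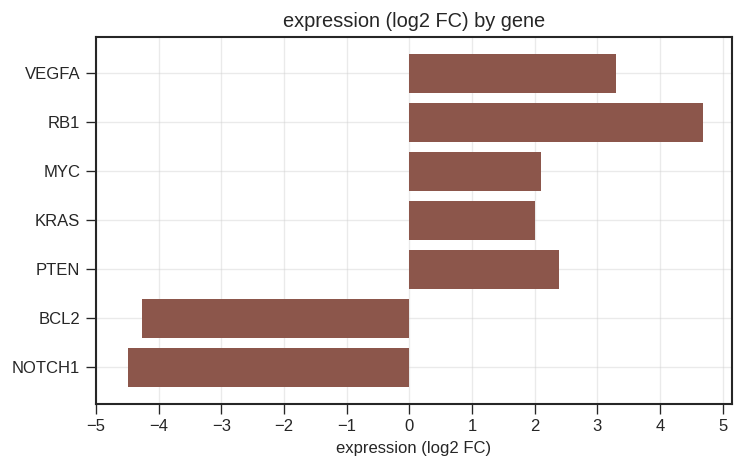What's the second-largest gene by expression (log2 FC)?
VEGFA

Top 3: RB1 ≈ 5, VEGFA ≈ 3, PTEN ≈ 2.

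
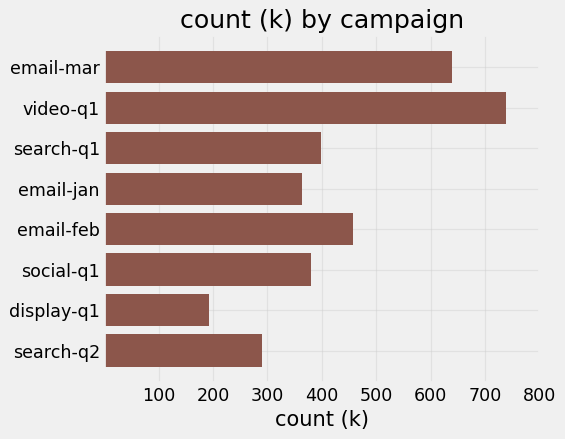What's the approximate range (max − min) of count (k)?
≈ 500

Max video-q1 ≈ 700, min display-q1 ≈ 200; range ≈ 500.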